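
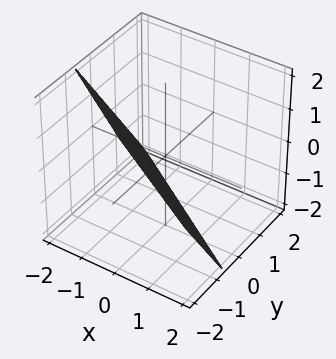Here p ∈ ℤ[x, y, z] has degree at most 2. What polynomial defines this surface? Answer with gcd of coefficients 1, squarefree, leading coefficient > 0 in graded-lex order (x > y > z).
First, the degree is 1 — every cross-section is a straight line — this is a plane.
Next, against the integer gridlines: it meets the x-axis at x = -1 (among the integer gridlines); it crosses the z-axis at the gridline z = -1.
Finally, fitting integer coefficients to these (and the overall shape) gives p.

2*x + 3*y + 2*z + 2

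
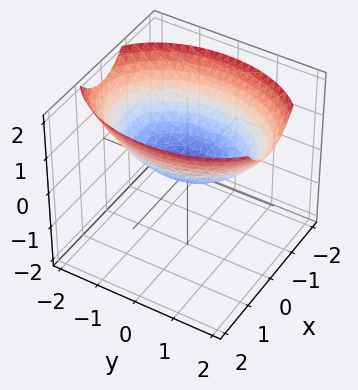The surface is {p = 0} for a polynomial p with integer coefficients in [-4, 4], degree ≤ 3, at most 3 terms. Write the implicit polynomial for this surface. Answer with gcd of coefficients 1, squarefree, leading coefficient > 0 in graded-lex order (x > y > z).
2*x^2 + y^2 - 3*z

First, degree: a single bowl opening along one axis; a quadric, so deg p = 2.
Then, symmetries: it's symmetric under y → −y, forcing even powers of y; the x ↦ −x reflection is a symmetry, so x appears only in even powers.
Next, from the axis intercepts and sections: one x-axis crossing is at x = 0; it meets the z-axis at z = 0 (among the integer gridlines); it crosses the y-axis at the gridline y = 0.
Finally, assembling these constraints gives the stated polynomial.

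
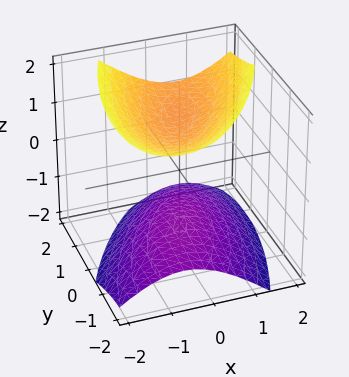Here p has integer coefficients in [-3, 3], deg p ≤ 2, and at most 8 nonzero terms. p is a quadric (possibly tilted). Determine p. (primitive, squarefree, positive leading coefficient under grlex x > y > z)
(a) There are 2 components. They look like related sheets of one shape, so recover p as a whole.
(b) deg p = 2. The shape is more complex than any degree-1 surface.
(c) From the axis intercepts and sections: among the integer gridlines, it crosses the z-axis at z ∈ {-1, 1}; no x-intercept at any integer in the box; the surface avoids every integer y-axis point in the box.
(d) Fitting integer coefficients to these (and the overall shape) gives p.

3*x^2 - 2*x*y + y^2 - y*z - 3*z^2 + 3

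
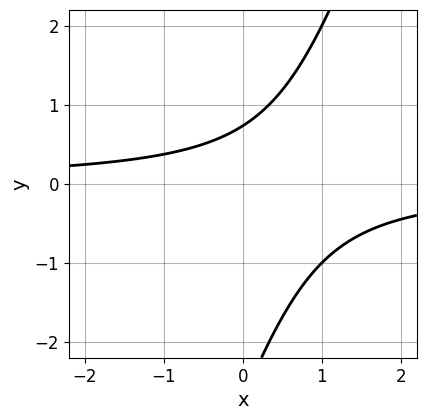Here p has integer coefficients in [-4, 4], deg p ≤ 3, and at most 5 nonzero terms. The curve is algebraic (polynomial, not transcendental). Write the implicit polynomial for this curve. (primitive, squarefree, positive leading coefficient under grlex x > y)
(a) Degree: no degree-1 curve has this shape, so deg p = 2.
(b) Against the integer gridlines: no x-intercept at any integer in the box.
(c) Putting this together gives p.

3*x*y - y^2 - 2*y + 2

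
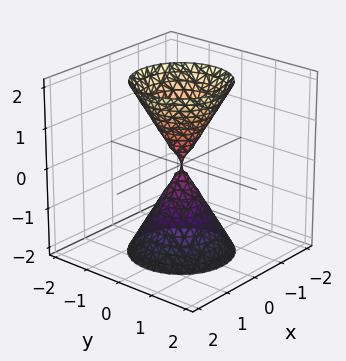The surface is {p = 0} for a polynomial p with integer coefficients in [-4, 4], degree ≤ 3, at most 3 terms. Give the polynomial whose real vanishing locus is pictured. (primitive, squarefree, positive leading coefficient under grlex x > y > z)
1. The picture has 2 separate pieces. They look like related sheets of one shape, so recover p as a whole.
2. Degree: two nappes meeting at a single point; a quadric, so deg p = 2.
3. Symmetries: rotational symmetry about the z-axis ⇒ p depends on x, y only through x² + y²; it's symmetric under z → −z, forcing even powers of z.
4. Observable constraints: a circular section at z = 1 has radius between 0 and 1; it crosses the y-axis at the gridline y = 0; it crosses the x-axis at the gridline x = 0.
5. Assembling these constraints gives the stated polynomial.

3*x^2 + 3*y^2 - z^2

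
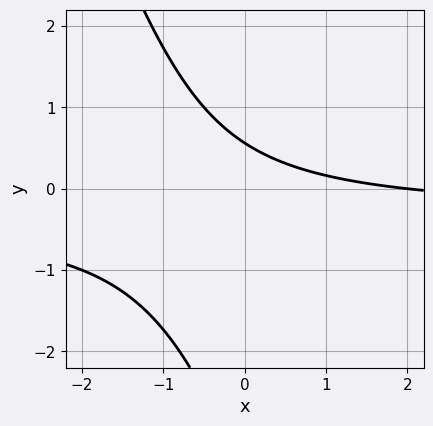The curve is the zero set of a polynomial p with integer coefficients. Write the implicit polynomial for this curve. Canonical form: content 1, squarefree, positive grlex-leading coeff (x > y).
3*x*y + y^2 + x + 3*y - 2

First, the degree is 2 — the shape is more complex than any degree-1 curve.
Then, checking where it meets the axes: one x-axis crossing is at x = 2.
Finally, the integer polynomial consistent with all of this is the stated p.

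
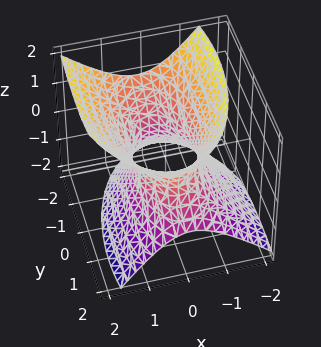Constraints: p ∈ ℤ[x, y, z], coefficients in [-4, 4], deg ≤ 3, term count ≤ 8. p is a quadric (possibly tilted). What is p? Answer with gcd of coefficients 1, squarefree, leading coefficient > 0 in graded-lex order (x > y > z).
1. Degree: a generic line meets the surface in up to 2 points, so deg p = 2.
2. Checking where it meets the axes: no z-intercept at any integer in the box.
3. Solving for integer coefficients yields p as stated.

3*x^2 - x*z + y^2 + y*z - 2*z^2 - 2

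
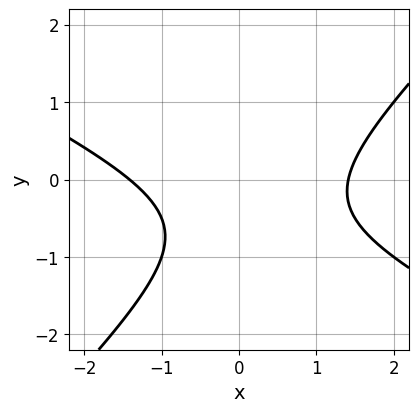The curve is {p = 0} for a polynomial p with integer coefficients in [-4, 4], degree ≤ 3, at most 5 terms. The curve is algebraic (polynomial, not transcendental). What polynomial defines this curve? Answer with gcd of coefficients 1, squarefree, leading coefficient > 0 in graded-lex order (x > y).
x^2 + x*y - 2*y^2 - 2*y - 2

1. deg p = 2. No degree-1 curve has this shape.
2. Observable constraints: no y-intercept at any integer in the box.
3. Solving for integer coefficients yields p as stated.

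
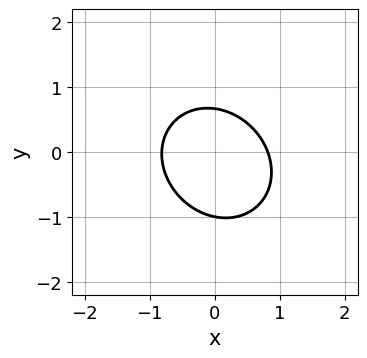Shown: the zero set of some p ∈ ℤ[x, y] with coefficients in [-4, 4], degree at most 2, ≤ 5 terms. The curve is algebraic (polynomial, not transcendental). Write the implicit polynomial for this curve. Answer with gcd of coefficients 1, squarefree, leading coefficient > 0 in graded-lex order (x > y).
3*x^2 + x*y + 3*y^2 + y - 2

1. deg p = 2. No degree-1 curve has this shape.
2. Reading off the gridlines: one y-axis crossing is at y = -1.
3. Assembling these constraints gives the stated polynomial.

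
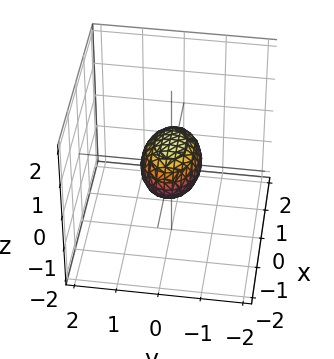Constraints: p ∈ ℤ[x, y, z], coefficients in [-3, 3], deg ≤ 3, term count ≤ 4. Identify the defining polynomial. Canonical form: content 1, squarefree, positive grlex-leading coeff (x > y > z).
x^2 + 2*y^2 + 2*z^2 - 1

1. deg p = 2. A closed, bounded, convex surface; a quadric.
2. Symmetries: mirror symmetry y ↦ −y ⇒ only even powers of y; mirror symmetry x ↦ −x ⇒ only even powers of x; it's symmetric under z → −z, forcing even powers of z.
3. Checking where it meets the axes: among the integer gridlines, it crosses the x-axis at x ∈ {-1, 1}.
4. Solving for integer coefficients yields p as stated.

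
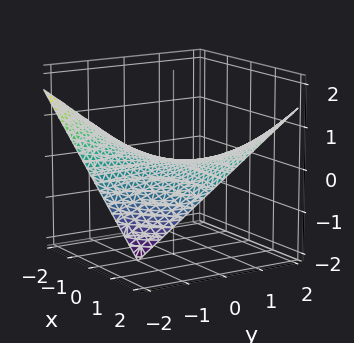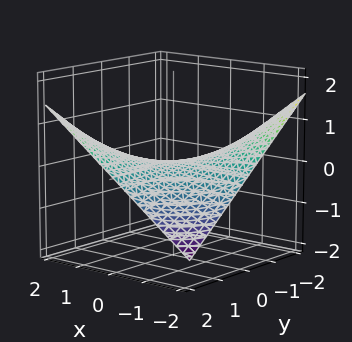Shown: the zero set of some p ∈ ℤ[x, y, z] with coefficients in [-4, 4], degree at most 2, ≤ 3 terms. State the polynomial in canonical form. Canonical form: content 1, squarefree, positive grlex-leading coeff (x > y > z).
x*y - 3*z

(a) The degree is 2 — a saddle surface; a quadric.
(b) Checking where it meets the axes: the visible y-axis segment lies entirely on the surface; the visible x-axis segment lies entirely on the surface.
(c) Together with the visible shape, these determine p as stated.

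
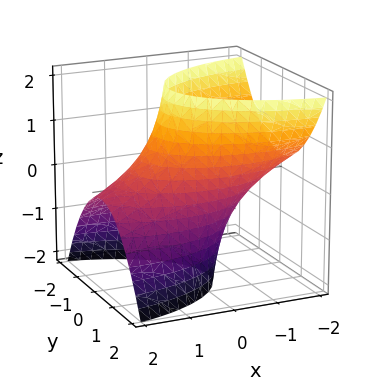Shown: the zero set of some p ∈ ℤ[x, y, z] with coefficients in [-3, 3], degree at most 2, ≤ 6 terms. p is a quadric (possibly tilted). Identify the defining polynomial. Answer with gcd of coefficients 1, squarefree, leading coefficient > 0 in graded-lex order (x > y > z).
x^2 + 3*x*z + 3*y^2 - 3

First, deg p = 2. A generic line meets the surface in up to 2 points.
Then, from the visible intercepts: among the integer gridlines, it crosses the y-axis at y ∈ {-1, 1}; it misses every integer gridline on the z-axis.
Finally, putting this together gives p.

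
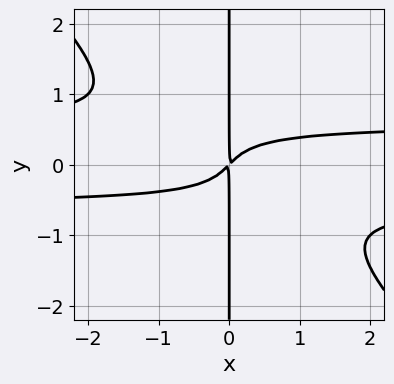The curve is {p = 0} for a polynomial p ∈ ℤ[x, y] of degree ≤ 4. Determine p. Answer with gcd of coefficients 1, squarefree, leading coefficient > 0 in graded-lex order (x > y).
First, deg p = 4. A generic line meets the curve in up to 4 points.
Then, observable constraints: the visible y-axis segment lies entirely on the curve.
Finally, together with the visible shape, these determine p as stated.

3*x^2*y^2 + 3*x*y^3 - x^2 + x*y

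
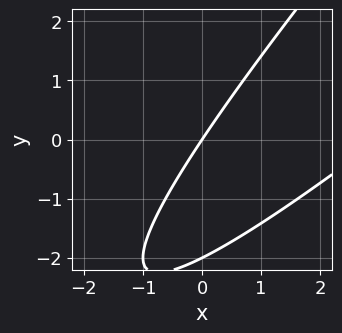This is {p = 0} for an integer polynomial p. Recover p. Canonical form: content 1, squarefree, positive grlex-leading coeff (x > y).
(a) deg p = 2.
(b) From the axis intercepts and sections: the y-axis gridline crossings are at y ∈ {-2, 0}; it meets the x-axis at x = 0 (among the integer gridlines).
(c) Putting this together gives p.

x^2 - 2*x*y + y^2 - 3*x + 2*y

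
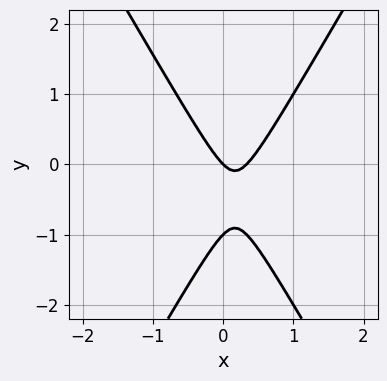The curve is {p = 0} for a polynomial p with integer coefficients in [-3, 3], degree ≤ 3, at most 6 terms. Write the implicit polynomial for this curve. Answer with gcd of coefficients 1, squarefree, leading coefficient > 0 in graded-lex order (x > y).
3*x^2 - y^2 - x - y

Degree: no degree-1 curve has this shape, so deg p = 2.
From the visible intercepts: one x-axis crossing is at x = 0; the y-axis gridline crossings are at y ∈ {-1, 0}.
Together with the visible shape, these determine p as stated.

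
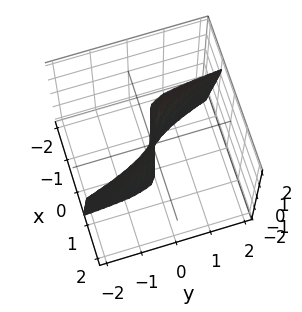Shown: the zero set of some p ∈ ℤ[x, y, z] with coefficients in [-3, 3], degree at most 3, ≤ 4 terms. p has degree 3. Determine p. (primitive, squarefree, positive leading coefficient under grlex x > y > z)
Degree: a generic line meets the surface in up to 3 points, so deg p = 3.
Checking where it meets the axes: the visible z-axis segment lies entirely on the surface; it crosses the x-axis at the gridline x = 0; one y-axis crossing is at y = 0.
Fitting integer coefficients to these (and the overall shape) gives p.

3*x^3 + x*y*z + 2*y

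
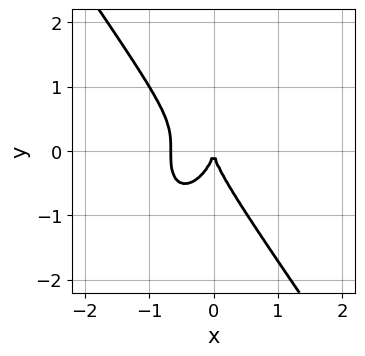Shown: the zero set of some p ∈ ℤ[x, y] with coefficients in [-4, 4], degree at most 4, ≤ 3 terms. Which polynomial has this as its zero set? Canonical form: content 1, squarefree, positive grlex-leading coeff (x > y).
3*x^3 + y^3 + 2*x^2

deg p = 3. The shape is more complex than any degree-2 curve.
Against the integer gridlines: it crosses the y-axis at the gridline y = 0; it crosses the x-axis at the gridline x = 0.
These observations pin down the coefficients.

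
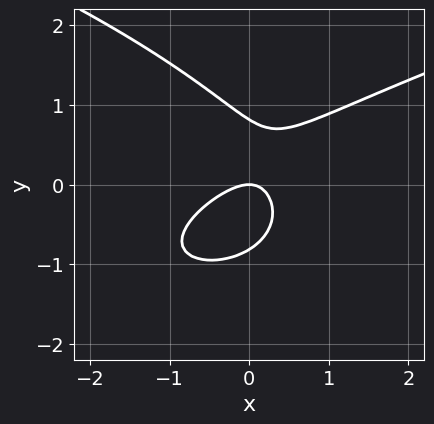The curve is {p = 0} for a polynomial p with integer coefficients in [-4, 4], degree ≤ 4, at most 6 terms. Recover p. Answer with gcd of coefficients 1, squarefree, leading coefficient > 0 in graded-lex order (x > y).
First, the degree is 3 — a generic line meets the curve in up to 3 points.
Next, from the visible intercepts: it crosses the y-axis at the gridline y = 0; one x-axis crossing is at x = 0.
Finally, putting this together gives p.

3*y^3 - 3*x^2 + 3*x*y - 2*y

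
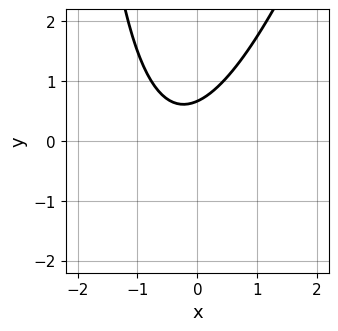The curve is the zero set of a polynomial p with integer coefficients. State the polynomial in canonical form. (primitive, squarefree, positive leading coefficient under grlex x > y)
First, degree: a generic line meets the curve in up to 2 points, so deg p = 2.
Then, against the integer gridlines: it misses every integer gridline on the x-axis.
Finally, assembling these constraints gives the stated polynomial.

3*x^2 - x*y + 2*x - 3*y + 2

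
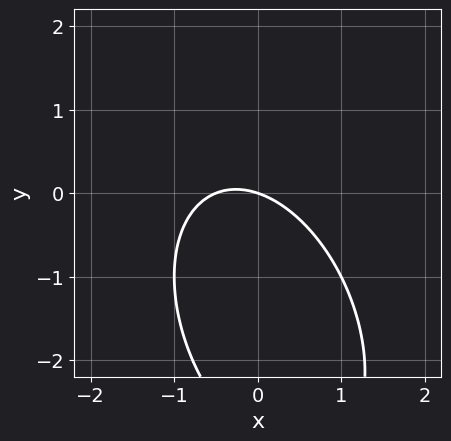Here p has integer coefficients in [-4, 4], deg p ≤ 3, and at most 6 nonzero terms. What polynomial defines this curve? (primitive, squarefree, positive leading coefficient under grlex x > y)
2*x^2 + x*y + y^2 + x + 3*y

(a) The degree is 2 — the shape is more complex than any degree-1 curve.
(b) From the visible intercepts: it crosses the y-axis at the gridline y = 0; it crosses the x-axis at the gridline x = 0.
(c) Assembling these constraints gives the stated polynomial.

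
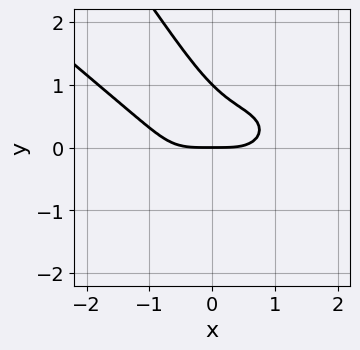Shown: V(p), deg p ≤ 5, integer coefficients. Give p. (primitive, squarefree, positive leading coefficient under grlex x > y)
x^4 + 3*x*y^3 + 2*y^4 + 3*x*y^2 - 2*y

deg p = 4.
Observable constraints: the y-axis gridline crossings are at y ∈ {0, 1}; it crosses the x-axis at the gridline x = 0.
Fitting integer coefficients to these (and the overall shape) gives p.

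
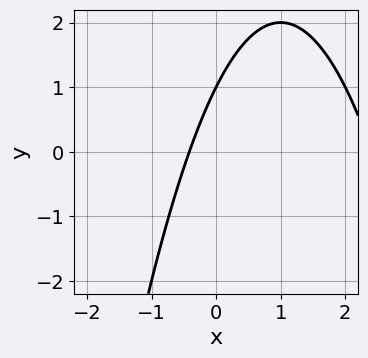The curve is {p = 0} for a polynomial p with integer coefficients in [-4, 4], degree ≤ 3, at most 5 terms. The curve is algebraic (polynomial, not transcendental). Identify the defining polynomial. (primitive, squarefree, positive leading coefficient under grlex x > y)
(a) The degree is 2 — no degree-1 curve has this shape.
(b) Checking where it meets the axes: one y-axis crossing is at y = 1.
(c) These observations pin down the coefficients.

x^2 - 2*x + y - 1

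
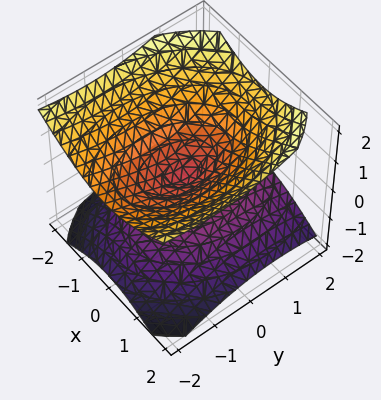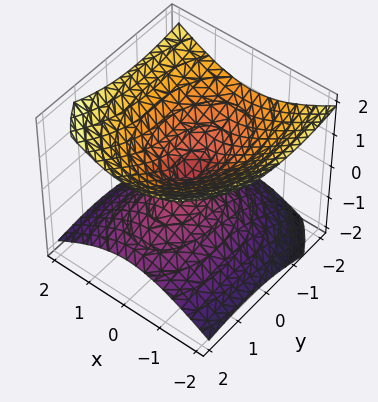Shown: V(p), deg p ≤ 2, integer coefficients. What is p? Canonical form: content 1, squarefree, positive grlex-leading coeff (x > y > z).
2*x^2 + y^2 + y*z - 3*z^2

(a) The picture has 2 separate pieces. They look like related sheets of one shape, so recover p as a whole.
(b) The degree is 2 — no degree-1 surface has this shape.
(c) Reading off the gridlines: one z-axis crossing is at z = 0; it meets the x-axis at x = 0 (among the integer gridlines); one y-axis crossing is at y = 0.
(d) Together with the visible shape, these determine p as stated.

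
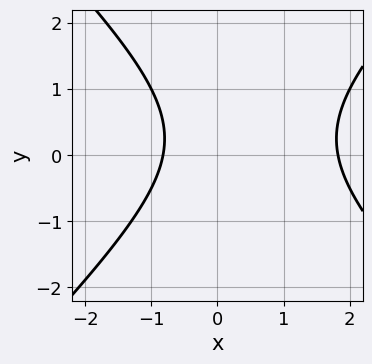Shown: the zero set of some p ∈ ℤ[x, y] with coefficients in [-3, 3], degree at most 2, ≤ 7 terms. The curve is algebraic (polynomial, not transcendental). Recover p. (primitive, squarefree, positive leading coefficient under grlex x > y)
1. The degree is 2 — the shape is more complex than any degree-1 curve.
2. From the visible intercepts: the curve avoids every integer y-axis point in the box.
3. Matching integer coefficients to the picture gives p.

2*x^2 - 2*y^2 - 2*x + y - 3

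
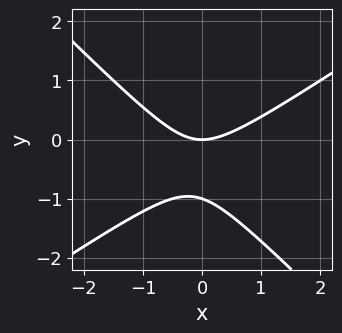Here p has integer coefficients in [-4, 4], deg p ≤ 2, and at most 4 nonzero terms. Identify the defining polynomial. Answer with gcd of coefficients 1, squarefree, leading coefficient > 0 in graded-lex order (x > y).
1. The degree is 2 — a generic line meets the curve in up to 2 points.
2. From the axis intercepts and sections: one x-axis crossing is at x = 0; among the integer gridlines, it crosses the y-axis at y ∈ {-1, 0}.
3. Matching integer coefficients to the picture gives p.

2*x^2 - x*y - 3*y^2 - 3*y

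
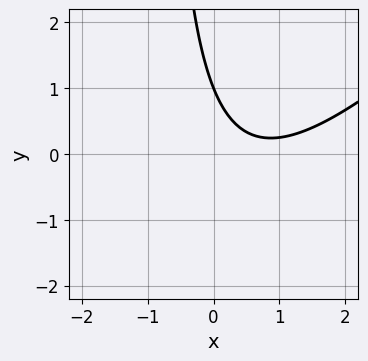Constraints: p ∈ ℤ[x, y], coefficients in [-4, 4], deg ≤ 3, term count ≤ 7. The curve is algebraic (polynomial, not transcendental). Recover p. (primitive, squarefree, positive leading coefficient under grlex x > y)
2*x^2 - 2*x*y - 3*x - 2*y + 2

1. deg p = 2. A generic line meets the curve in up to 2 points.
2. Against the integer gridlines: the curve avoids every integer x-axis point in the box; it crosses the y-axis at the gridline y = 1.
3. Solving for integer coefficients yields p as stated.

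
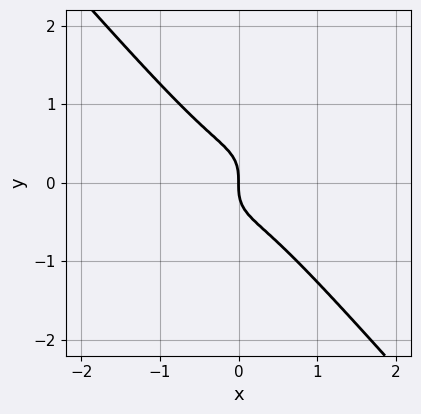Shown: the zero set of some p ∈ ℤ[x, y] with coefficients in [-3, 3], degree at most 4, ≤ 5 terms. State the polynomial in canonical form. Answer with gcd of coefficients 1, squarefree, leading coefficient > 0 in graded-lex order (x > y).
1. The degree is 3 — no degree-2 curve has this shape.
2. Against the integer gridlines: one x-axis crossing is at x = 0; it crosses the y-axis at the gridline y = 0.
3. Putting this together gives p.

3*x^3 + 2*y^3 + x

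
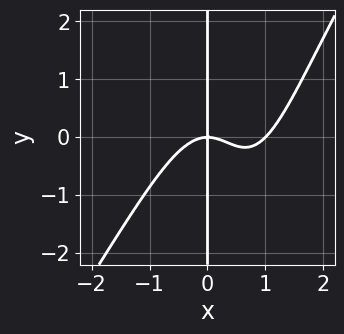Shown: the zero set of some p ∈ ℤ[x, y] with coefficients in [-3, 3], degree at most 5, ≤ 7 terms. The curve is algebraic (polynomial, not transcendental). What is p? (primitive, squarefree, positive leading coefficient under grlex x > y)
(a) The degree is 4 — the shape is more complex than any degree-3 curve.
(b) From the axis intercepts and sections: the visible y-axis segment lies entirely on the curve; among the integer gridlines, it crosses the x-axis at x ∈ {0, 1}.
(c) Fitting integer coefficients to these (and the overall shape) gives p.

3*x^4 - 2*x^3*y - 3*x^3 + 2*x^2*y - 3*x*y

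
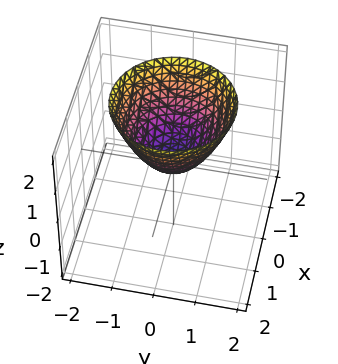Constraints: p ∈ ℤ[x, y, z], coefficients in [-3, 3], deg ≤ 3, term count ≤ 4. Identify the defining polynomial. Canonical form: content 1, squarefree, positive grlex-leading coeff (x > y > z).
deg p = 2.
Symmetries: the z-axis is an axis of rotation, so x and y enter only as x² + y².
Reading off the gridlines: it meets the y-axis at y = 0 (among the integer gridlines); it crosses the z-axis at the gridline z = 0.
Fitting integer coefficients to these (and the overall shape) gives p.

x^2 + y^2 - z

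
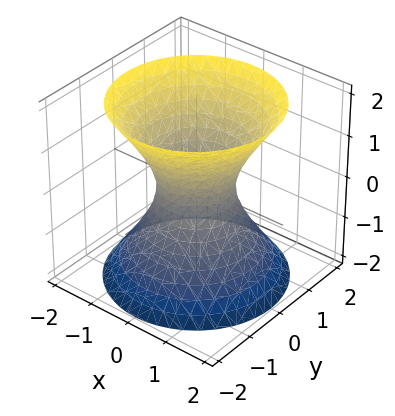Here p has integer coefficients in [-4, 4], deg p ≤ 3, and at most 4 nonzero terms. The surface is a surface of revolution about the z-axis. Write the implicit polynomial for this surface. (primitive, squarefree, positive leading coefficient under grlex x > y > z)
(a) The degree is 2 — the shape is more complex than any degree-1 surface.
(b) Symmetry: every cross-section ⟂ z is a circle, so x, y appear only via x² + y².
(c) From the axis intercepts and sections: it misses every integer gridline on the z-axis; a circular section at z = 1 has radius between 1 and 2.
(d) These observations pin down the coefficients.

3*x^2 + 3*y^2 - 2*z^2 - 2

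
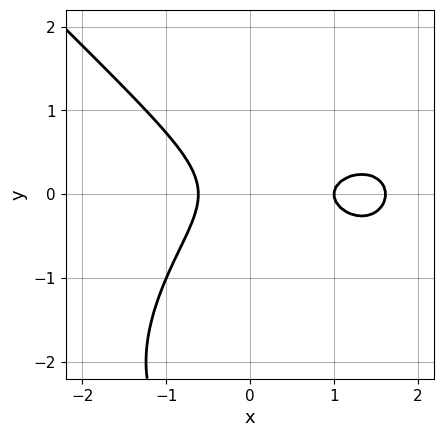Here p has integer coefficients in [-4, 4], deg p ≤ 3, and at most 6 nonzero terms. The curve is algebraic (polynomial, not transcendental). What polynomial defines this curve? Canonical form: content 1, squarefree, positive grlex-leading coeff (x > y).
x^3 + y^3 - 2*x^2 + 3*y^2 + 1

The degree is 3 — the shape is more complex than any degree-2 curve.
Against the integer gridlines: the curve avoids every integer y-axis point in the box; it meets the x-axis at x = 1 (among the integer gridlines).
The integer polynomial consistent with all of this is the stated p.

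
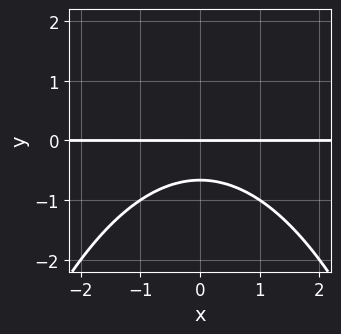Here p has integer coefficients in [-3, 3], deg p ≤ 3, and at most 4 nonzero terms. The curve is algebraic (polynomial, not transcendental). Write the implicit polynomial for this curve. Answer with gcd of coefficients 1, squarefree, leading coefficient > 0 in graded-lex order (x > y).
x^2*y + 3*y^2 + 2*y

(a) deg p = 3. The shape is more complex than any degree-2 curve.
(b) Symmetries: the x ↦ −x reflection is a symmetry, so x appears only in even powers.
(c) From the axis intercepts and sections: one y-axis crossing is at y = 0; every point of the x-axis in the box is on the curve.
(d) The integer polynomial consistent with all of this is the stated p.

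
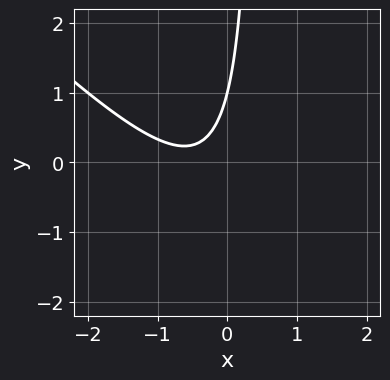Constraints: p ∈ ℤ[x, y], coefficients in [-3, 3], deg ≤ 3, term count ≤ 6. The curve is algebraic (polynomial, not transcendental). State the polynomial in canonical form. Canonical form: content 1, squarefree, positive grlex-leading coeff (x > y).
2*x^2 + 2*x*y + 2*x - y + 1

First, deg p = 2. The shape is more complex than any degree-1 curve.
Next, against the integer gridlines: the curve avoids every integer x-axis point in the box; it meets the y-axis at y = 1 (among the integer gridlines).
Finally, matching integer coefficients to the picture gives p.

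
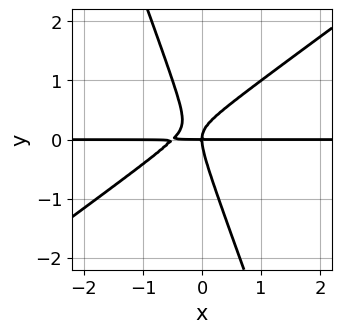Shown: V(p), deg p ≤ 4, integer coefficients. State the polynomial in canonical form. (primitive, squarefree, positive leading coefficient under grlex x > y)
2*x^2*y - 2*x*y^2 - y^3 + x*y

deg p = 3. No degree-2 curve has this shape.
Reading off the gridlines: the visible x-axis segment lies entirely on the curve; it crosses the y-axis at the gridline y = 0.
Together with the visible shape, these determine p as stated.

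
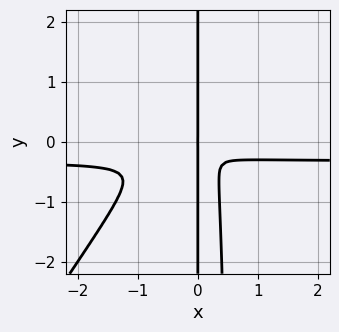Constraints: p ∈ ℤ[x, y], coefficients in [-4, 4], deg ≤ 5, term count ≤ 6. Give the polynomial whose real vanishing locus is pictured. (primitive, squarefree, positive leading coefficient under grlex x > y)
3*x^3*y - 2*x^2*y^2 + x^3 + x*y^2

Degree: the shape is more complex than any degree-3 curve, so deg p = 4.
Against the integer gridlines: it meets the x-axis at x = 0 (among the integer gridlines); the visible y-axis segment lies entirely on the curve.
These observations pin down the coefficients.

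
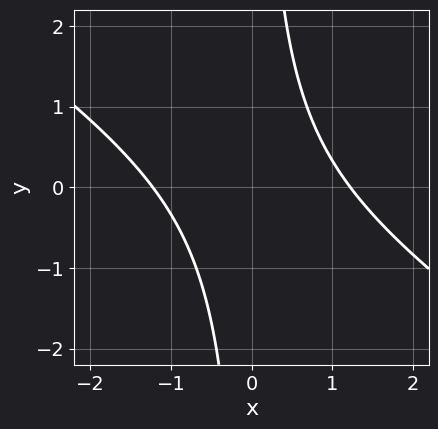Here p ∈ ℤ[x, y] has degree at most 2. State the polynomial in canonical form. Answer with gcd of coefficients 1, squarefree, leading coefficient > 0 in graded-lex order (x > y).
Degree: a generic line meets the curve in up to 2 points, so deg p = 2.
Checking where it meets the axes: no y-intercept at any integer in the box.
Matching integer coefficients to the picture gives p.

2*x^2 + 3*x*y - 3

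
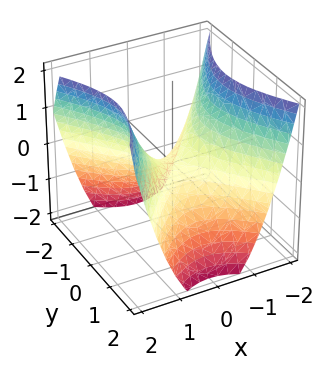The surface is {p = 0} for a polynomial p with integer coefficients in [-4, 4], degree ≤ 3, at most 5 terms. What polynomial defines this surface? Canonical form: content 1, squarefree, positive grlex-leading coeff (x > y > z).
(a) The degree is 2 — a hyperbolic paraboloid; a quadric.
(b) Symmetries: mirror symmetry y ↦ −y ⇒ only even powers of y; mirror symmetry x ↦ −x ⇒ only even powers of x.
(c) Observable constraints: one z-axis crossing is at z = 0; one y-axis crossing is at y = 0; one x-axis crossing is at x = 0.
(d) Putting this together gives p.

3*x^2 - 2*y^2 - 3*z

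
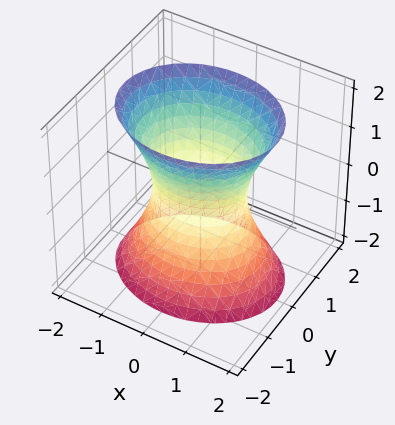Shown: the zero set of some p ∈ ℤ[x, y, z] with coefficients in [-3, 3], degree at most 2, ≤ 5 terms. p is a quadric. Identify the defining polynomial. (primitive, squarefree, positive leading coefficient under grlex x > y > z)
(a) deg p = 2.
(b) Symmetries: it's symmetric under z → −z, forcing even powers of z; the x ↦ −x reflection is a symmetry, so x appears only in even powers; the y ↦ −y reflection is a symmetry, so y appears only in even powers.
(c) From the axis intercepts and sections: the x-axis gridline crossings are at x ∈ {-1, 1}; it misses every integer gridline on the z-axis.
(d) Together with the visible shape, these determine p as stated.

2*x^2 + 3*y^2 - z^2 - 2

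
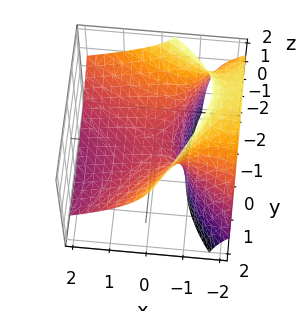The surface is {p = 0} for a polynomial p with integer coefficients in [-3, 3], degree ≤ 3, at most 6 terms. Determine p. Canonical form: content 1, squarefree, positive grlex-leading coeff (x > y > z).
x^2 + x*y + 3*x*z - y^2 + 3*z

deg p = 2. A generic line meets the surface in up to 2 points.
From the axis intercepts and sections: it meets the x-axis at x = 0 (among the integer gridlines); it crosses the z-axis at the gridline z = 0; one y-axis crossing is at y = 0.
These observations pin down the coefficients.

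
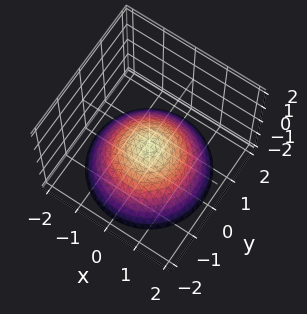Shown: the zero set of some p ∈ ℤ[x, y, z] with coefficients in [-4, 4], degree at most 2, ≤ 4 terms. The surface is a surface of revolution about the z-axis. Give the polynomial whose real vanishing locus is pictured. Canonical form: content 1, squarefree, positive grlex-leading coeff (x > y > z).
x^2 + y^2 + 2*z + 1

First, degree: the shape is more complex than any degree-1 surface, so deg p = 2.
Then, symmetries: rotational symmetry about the z-axis ⇒ p depends on x, y only through x² + y².
Then, from the axis intercepts and sections: the surface avoids every integer y-axis point in the box; no x-intercept at any integer in the box.
Finally, putting this together gives p.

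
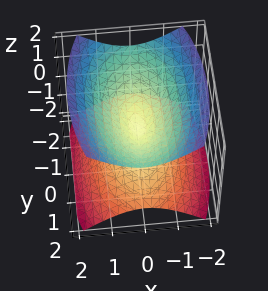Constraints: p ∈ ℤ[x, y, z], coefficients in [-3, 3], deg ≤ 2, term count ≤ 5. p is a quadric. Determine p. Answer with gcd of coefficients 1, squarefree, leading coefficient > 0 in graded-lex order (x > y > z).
First, I count 2 distinct pieces. They look like related sheets of one shape, so recover p as a whole.
Then, the degree is 2 — two nappes meeting at a single point; a quadric.
Next, symmetries: it's symmetric under x → −x, forcing even powers of x; mirror symmetry z ↦ −z ⇒ only even powers of z; the y ↦ −y reflection is a symmetry, so y appears only in even powers.
Next, checking where it meets the axes: it meets the z-axis at z = 0 (among the integer gridlines); one x-axis crossing is at x = 0; it crosses the y-axis at the gridline y = 0.
Finally, assembling these constraints gives the stated polynomial.

3*x^2 + y^2 - 3*z^2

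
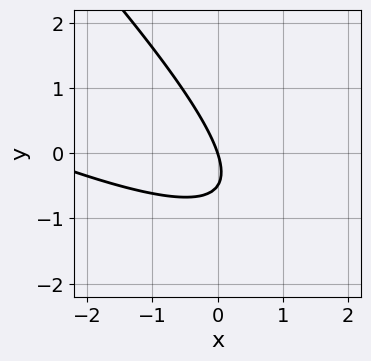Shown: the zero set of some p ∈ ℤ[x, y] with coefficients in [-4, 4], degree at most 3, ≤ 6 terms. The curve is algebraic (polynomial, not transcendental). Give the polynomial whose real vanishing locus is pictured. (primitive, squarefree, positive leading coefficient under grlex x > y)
First, deg p = 2. No degree-1 curve has this shape.
Next, against the integer gridlines: one x-axis crossing is at x = 0; it crosses the y-axis at the gridline y = 0.
Finally, putting this together gives p.

x^2 + 3*x*y + 2*y^2 + 3*x + y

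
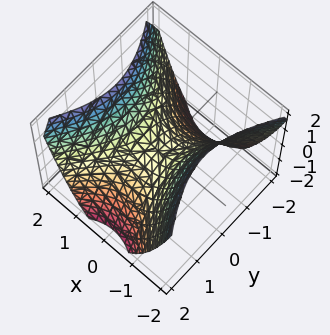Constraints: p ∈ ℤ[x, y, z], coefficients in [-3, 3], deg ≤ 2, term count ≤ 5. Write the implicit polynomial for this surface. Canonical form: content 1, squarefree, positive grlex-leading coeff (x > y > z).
3*x^2 - 2*y^2 - 3*z

First, the degree is 2 — a hyperbolic paraboloid; a quadric.
Next, symmetries: mirror symmetry x ↦ −x ⇒ only even powers of x; it's symmetric under y → −y, forcing even powers of y.
Next, from the axis intercepts and sections: it crosses the y-axis at the gridline y = 0; one x-axis crossing is at x = 0; it meets the z-axis at z = 0 (among the integer gridlines).
Finally, assembling these constraints gives the stated polynomial.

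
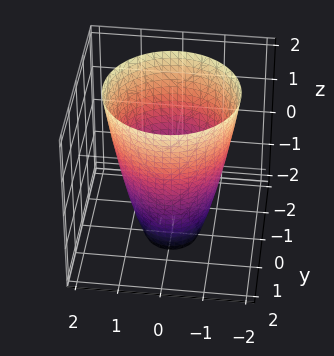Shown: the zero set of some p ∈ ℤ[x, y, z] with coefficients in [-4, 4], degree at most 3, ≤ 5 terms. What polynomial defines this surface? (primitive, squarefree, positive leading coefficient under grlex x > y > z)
(a) deg p = 2. A generic line meets the surface in up to 2 points.
(b) Symmetries: the surface is invariant under rotation about z: p = q(x² + y², z).
(c) From the visible intercepts: a circular section at z = 1 has radius between 1 and 2; the surface avoids every integer z-axis point in the box.
(d) Together with the visible shape, these determine p as stated.

2*x^2 + 2*y^2 - z - 3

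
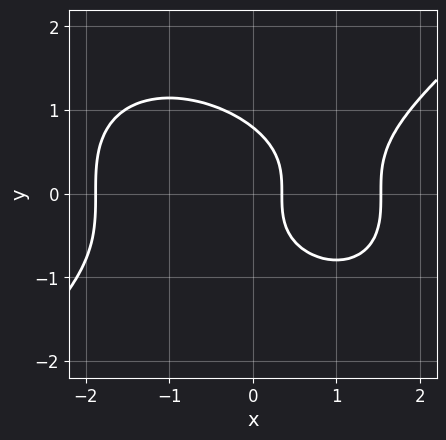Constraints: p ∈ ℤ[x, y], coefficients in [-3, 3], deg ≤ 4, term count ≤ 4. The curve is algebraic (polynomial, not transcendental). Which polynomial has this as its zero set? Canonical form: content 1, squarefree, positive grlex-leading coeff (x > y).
x^3 - 2*y^3 - 3*x + 1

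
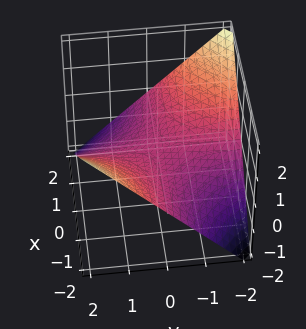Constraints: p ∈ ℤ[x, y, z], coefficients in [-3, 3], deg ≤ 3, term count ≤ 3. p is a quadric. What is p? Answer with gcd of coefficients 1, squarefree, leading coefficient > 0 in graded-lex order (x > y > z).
First, deg p = 2.
Then, from the axis intercepts and sections: the visible x-axis segment lies entirely on the surface; one z-axis crossing is at z = 0; the visible y-axis segment lies entirely on the surface.
Finally, these observations pin down the coefficients.

x*y + 2*z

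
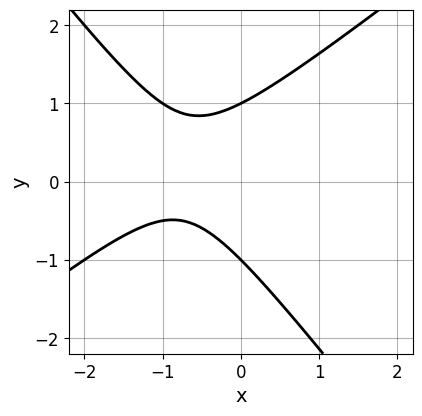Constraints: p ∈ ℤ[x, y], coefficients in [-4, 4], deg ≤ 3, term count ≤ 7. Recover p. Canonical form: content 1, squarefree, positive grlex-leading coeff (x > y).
2*x^2 - x*y - 2*y^2 + 3*x + 2

(a) The degree is 2 — a generic line meets the curve in up to 2 points.
(b) From the visible intercepts: no x-intercept at any integer in the box; the y-axis gridline crossings are at y ∈ {-1, 1}.
(c) The integer polynomial consistent with all of this is the stated p.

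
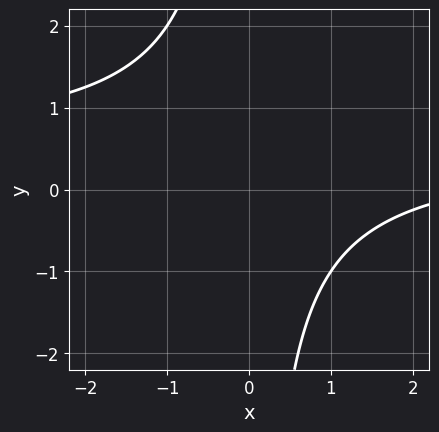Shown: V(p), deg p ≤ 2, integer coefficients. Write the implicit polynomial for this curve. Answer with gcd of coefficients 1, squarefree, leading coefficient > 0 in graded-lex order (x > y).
2*x*y - x + 3

(a) Degree: no degree-1 curve has this shape, so deg p = 2.
(b) Checking where it meets the axes: no y-intercept at any integer in the box; it misses every integer gridline on the x-axis.
(c) The integer polynomial consistent with all of this is the stated p.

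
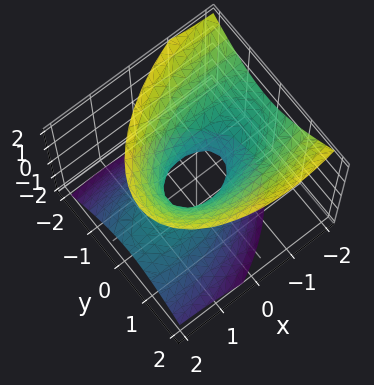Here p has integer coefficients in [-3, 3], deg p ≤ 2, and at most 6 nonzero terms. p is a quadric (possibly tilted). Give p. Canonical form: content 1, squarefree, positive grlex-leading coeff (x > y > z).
1. The degree is 2 — a generic line meets the surface in up to 2 points.
2. Reading off the gridlines: no z-intercept at any integer in the box; among the integer gridlines, it crosses the x-axis at x ∈ {-1, 1}.
3. These observations pin down the coefficients.

x^2 - x*y + 2*x*z + 3*y^2 - 2*z^2 - 1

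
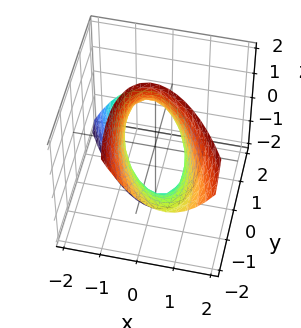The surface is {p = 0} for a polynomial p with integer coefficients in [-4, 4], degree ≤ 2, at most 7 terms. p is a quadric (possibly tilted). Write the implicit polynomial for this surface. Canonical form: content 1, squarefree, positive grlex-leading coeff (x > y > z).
3*x^2 + 2*x*y + y^2 + 2*y*z - 2

1. The degree is 2 — a generic line meets the surface in up to 2 points.
2. Reading off the gridlines: the surface avoids every integer z-axis point in the box.
3. Matching integer coefficients to the picture gives p.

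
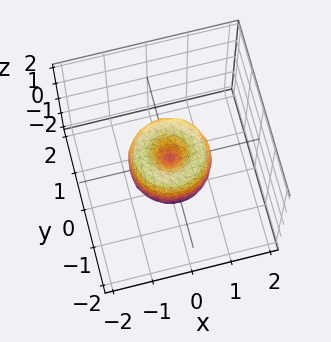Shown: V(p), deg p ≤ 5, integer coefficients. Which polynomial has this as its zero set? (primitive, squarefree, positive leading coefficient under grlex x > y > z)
1. deg p = 4.
2. Symmetries: the surface is invariant under rotation about z: p = q(x² + y², z).
3. From the visible intercepts: among the integer gridlines, it crosses the x-axis at x ∈ {-1, 0, 1}; it crosses the z-axis at the gridline z = 0; a circular section at z = 0 has radius exactly 1; among the integer gridlines, it crosses the y-axis at y ∈ {-1, 0, 1}.
4. Together with the visible shape, these determine p as stated.

2*x^4 + 4*x^2*y^2 + 2*y^4 - 2*x^2 - 2*y^2 + z^2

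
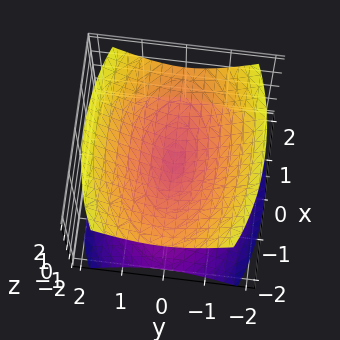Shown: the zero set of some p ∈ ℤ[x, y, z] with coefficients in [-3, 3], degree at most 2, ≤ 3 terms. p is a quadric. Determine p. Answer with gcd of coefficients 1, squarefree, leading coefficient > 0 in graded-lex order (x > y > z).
x^2 + 3*y^2 - 3*z^2

(a) I count 2 distinct pieces. They look like related sheets of one shape, so recover p as a whole.
(b) The degree is 2 — two nappes meeting at a single point; a quadric.
(c) Symmetries: mirror symmetry z ↦ −z ⇒ only even powers of z; the x ↦ −x reflection is a symmetry, so x appears only in even powers; it's symmetric under y → −y, forcing even powers of y.
(d) From the visible intercepts: it crosses the x-axis at the gridline x = 0; it crosses the z-axis at the gridline z = 0.
(e) The integer polynomial consistent with all of this is the stated p.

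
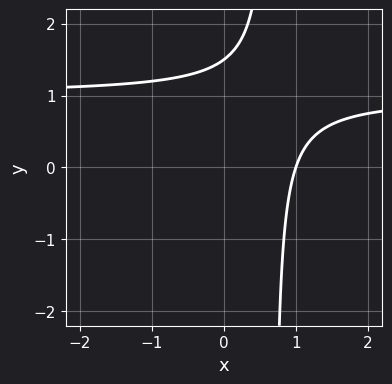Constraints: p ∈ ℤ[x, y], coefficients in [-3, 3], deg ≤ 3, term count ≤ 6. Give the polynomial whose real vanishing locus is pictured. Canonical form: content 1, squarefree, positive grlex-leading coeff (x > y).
3*x*y - 3*x - 2*y + 3

First, deg p = 2. The shape is more complex than any degree-1 curve.
Then, against the integer gridlines: it crosses the x-axis at the gridline x = 1.
Finally, putting this together gives p.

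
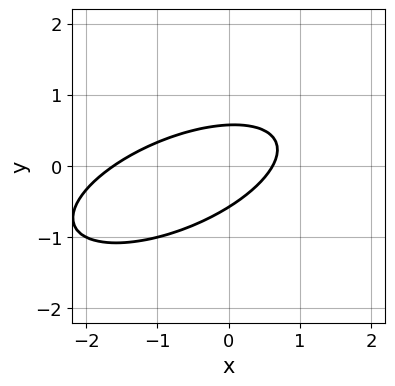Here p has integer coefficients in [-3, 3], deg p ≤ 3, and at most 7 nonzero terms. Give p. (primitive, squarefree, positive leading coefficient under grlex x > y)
x^2 - 2*x*y + 3*y^2 + x - 1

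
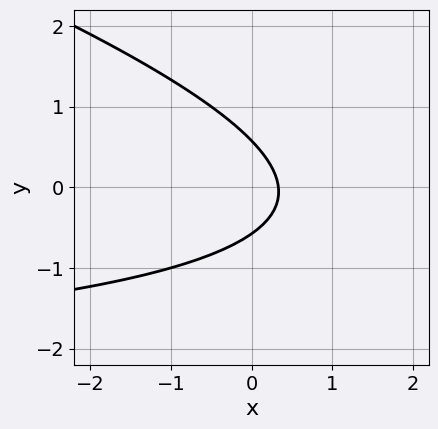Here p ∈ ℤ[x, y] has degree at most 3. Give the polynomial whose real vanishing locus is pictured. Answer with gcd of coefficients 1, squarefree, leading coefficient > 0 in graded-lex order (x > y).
x*y + 3*y^2 + 3*x - 1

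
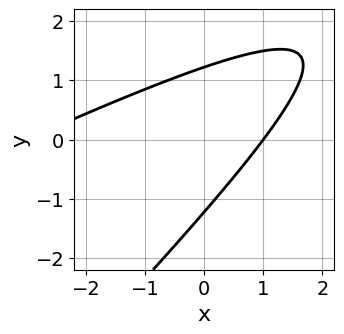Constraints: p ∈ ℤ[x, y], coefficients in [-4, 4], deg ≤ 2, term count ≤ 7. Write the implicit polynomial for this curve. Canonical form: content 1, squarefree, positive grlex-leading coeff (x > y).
deg p = 2. The shape is more complex than any degree-1 curve.
From the axis intercepts and sections: it crosses the x-axis at the gridline x = 1.
Fitting integer coefficients to these (and the overall shape) gives p.

x^2 - 3*x*y + 2*y^2 + 2*x - 3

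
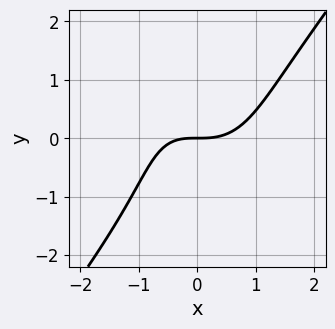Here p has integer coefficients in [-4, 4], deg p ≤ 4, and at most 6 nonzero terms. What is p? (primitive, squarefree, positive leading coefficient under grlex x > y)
deg p = 3.
Checking where it meets the axes: it crosses the y-axis at the gridline y = 0; it crosses the x-axis at the gridline x = 0.
The integer polynomial consistent with all of this is the stated p.

2*x^3 - y^3 - x*y - 3*y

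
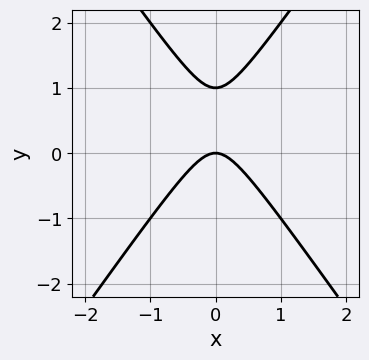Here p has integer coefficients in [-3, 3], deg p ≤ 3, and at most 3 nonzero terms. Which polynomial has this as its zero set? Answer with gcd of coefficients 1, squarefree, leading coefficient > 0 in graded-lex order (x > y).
1. deg p = 2. A generic line meets the curve in up to 2 points.
2. Symmetries: mirror symmetry x ↦ −x ⇒ only even powers of x.
3. Observable constraints: it meets the x-axis at x = 0 (among the integer gridlines); the y-axis gridline crossings are at y ∈ {0, 1}.
4. Putting this together gives p.

2*x^2 - y^2 + y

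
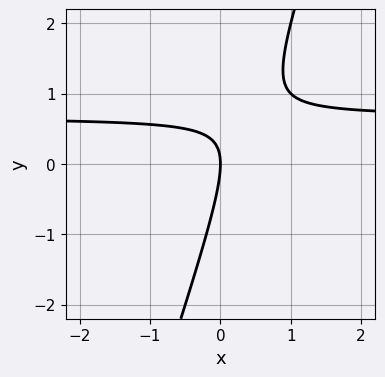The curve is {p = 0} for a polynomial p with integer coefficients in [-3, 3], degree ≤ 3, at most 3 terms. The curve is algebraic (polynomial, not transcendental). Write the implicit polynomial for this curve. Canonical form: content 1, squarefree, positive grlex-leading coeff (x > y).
(a) Degree: the shape is more complex than any degree-1 curve, so deg p = 2.
(b) From the visible intercepts: it crosses the x-axis at the gridline x = 0; one y-axis crossing is at y = 0.
(c) Matching integer coefficients to the picture gives p.

3*x*y - y^2 - 2*x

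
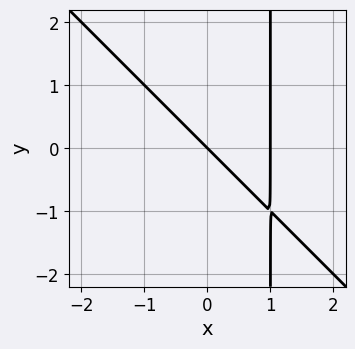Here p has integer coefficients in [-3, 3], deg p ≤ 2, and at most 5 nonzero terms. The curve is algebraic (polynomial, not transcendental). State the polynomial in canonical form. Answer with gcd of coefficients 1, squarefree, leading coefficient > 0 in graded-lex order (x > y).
x^2 + x*y - x - y

First, deg p = 2.
Then, from the axis intercepts and sections: the x-axis gridline crossings are at x ∈ {0, 1}; it crosses the y-axis at the gridline y = 0.
Finally, these observations pin down the coefficients.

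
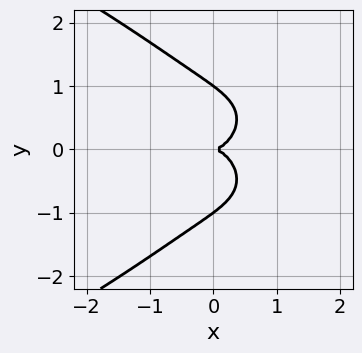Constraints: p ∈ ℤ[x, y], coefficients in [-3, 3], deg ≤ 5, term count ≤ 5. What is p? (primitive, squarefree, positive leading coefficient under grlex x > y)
2*y^4 + 2*x^3 + 3*x*y^2 - 2*y^2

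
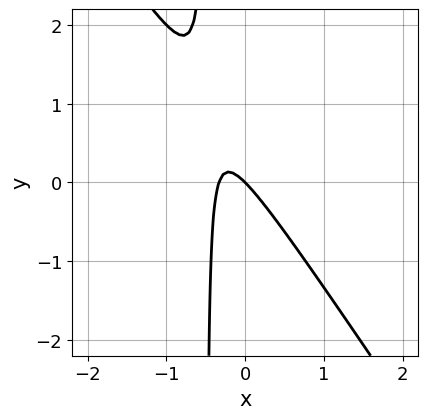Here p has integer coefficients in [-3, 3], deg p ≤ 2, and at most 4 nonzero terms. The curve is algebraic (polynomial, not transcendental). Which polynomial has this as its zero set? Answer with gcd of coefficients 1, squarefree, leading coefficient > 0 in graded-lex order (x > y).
3*x^2 + 2*x*y + x + y

deg p = 2.
Checking where it meets the axes: one x-axis crossing is at x = 0; it meets the y-axis at y = 0 (among the integer gridlines).
Together with the visible shape, these determine p as stated.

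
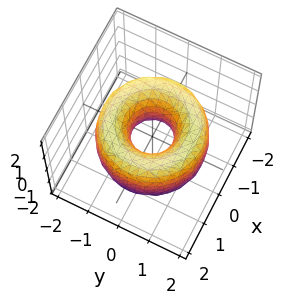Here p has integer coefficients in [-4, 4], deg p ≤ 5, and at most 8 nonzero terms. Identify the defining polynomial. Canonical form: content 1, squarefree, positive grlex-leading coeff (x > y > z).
x^4 + 2*x^2*y^2 + y^4 - 3*x^2 - 3*y^2 + z^2 + 1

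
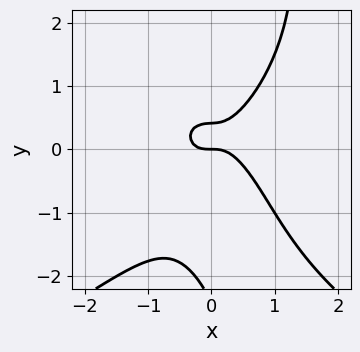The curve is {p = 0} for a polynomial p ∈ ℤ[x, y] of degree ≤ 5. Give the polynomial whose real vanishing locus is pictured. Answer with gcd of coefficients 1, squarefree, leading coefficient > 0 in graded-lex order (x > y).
(a) Degree: no degree-3 curve has this shape, so deg p = 4.
(b) Checking where it meets the axes: it crosses the x-axis at the gridline x = 0; it crosses the y-axis at the gridline y = 0.
(c) These observations pin down the coefficients.

x*y^3 + 3*x^3 - y^3 - 2*y^2 + y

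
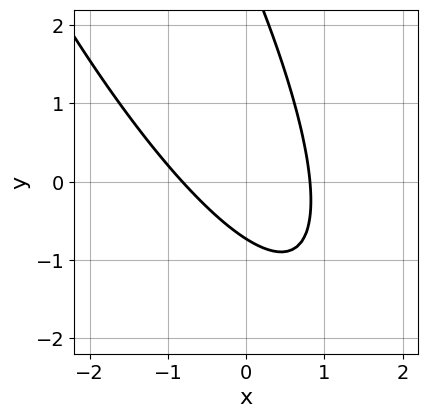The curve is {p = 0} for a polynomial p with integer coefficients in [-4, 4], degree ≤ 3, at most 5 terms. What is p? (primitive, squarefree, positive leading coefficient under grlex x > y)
1. deg p = 2.
2. Matching integer coefficients to the picture gives p.

3*x^2 + 3*x*y + y^2 - 2*y - 2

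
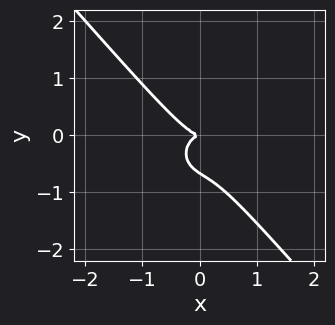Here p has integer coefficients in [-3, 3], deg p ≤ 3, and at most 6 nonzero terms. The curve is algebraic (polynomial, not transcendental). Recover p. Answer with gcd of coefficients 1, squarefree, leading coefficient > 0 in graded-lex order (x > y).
First, the degree is 3 — no degree-2 curve has this shape.
Then, checking where it meets the axes: it meets the x-axis at x = 0 (among the integer gridlines); it crosses the y-axis at the gridline y = 0.
Finally, assembling these constraints gives the stated polynomial.

3*x^3 + x^2*y + 2*x*y^2 + 3*y^3 + 2*y^2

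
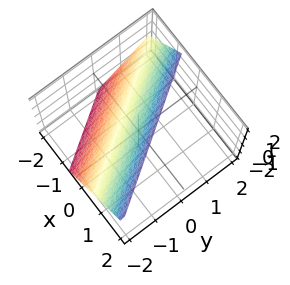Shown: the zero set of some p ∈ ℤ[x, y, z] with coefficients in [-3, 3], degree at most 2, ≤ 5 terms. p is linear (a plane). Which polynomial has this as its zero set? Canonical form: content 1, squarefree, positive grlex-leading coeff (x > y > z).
3*x + 2*y - 2*z + 2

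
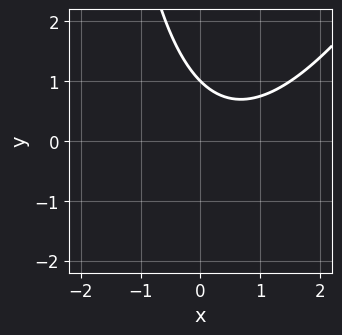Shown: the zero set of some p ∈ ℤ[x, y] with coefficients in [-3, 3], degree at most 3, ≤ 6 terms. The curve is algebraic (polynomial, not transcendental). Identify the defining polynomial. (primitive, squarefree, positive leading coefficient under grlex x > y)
1. deg p = 2.
2. From the visible intercepts: it misses every integer gridline on the x-axis; it crosses the y-axis at the gridline y = 1.
3. Together with the visible shape, these determine p as stated.

2*x^2 - x*y - 2*x - 3*y + 3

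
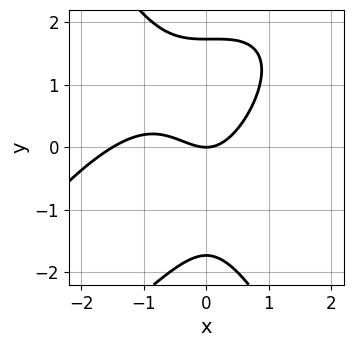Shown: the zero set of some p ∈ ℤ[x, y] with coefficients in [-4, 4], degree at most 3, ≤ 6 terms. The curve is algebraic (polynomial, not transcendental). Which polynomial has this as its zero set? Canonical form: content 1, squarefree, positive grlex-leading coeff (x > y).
2*x^3 - 2*x^2*y + y^3 + 3*x^2 - 3*y

First, the degree is 3 — no degree-2 curve has this shape.
Then, reading off the gridlines: it crosses the x-axis at the gridline x = 0; one y-axis crossing is at y = 0.
Finally, matching integer coefficients to the picture gives p.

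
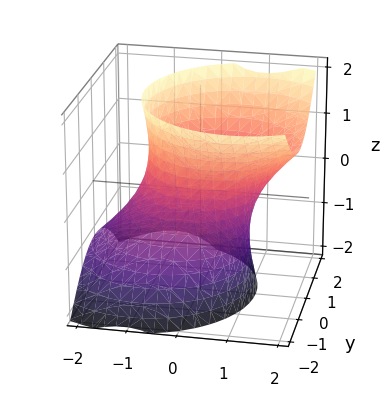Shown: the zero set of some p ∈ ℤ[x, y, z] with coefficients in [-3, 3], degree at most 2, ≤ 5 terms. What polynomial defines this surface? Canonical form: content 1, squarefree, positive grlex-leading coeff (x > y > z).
2*x^2 - 2*x*z + 2*y^2 - z^2 - 3

1. deg p = 2.
2. Observable constraints: the surface avoids every integer z-axis point in the box.
3. These observations pin down the coefficients.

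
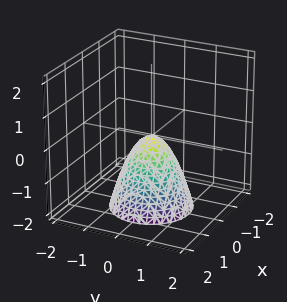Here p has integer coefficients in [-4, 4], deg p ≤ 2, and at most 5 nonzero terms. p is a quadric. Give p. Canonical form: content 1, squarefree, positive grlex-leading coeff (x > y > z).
3*x^2 + 3*y^2 + 2*z

1. deg p = 2.
2. Symmetries: rotational symmetry about the z-axis ⇒ p depends on x, y only through x² + y².
3. Against the integer gridlines: a circular section at z = -2 has radius between 1 and 2; it meets the x-axis at x = 0 (among the integer gridlines); it crosses the z-axis at the gridline z = 0; it crosses the y-axis at the gridline y = 0.
4. These observations pin down the coefficients.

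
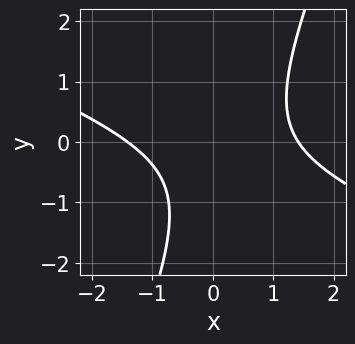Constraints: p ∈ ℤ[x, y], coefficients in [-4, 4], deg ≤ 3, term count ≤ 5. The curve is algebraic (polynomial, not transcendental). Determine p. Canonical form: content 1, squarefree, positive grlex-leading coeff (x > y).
x^2 + 2*x*y - y^2 - y - 2

(a) deg p = 2. The shape is more complex than any degree-1 curve.
(b) Reading off the gridlines: it misses every integer gridline on the y-axis.
(c) Fitting integer coefficients to these (and the overall shape) gives p.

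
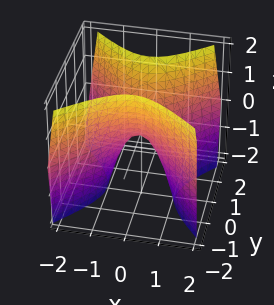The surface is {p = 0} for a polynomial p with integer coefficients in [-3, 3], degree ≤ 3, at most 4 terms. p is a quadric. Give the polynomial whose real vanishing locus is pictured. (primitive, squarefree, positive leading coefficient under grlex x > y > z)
2*x^2 - 2*y^2 + z

First, degree: a saddle surface; a quadric, so deg p = 2.
Next, symmetries: it's symmetric under x → −x, forcing even powers of x; the y ↦ −y reflection is a symmetry, so y appears only in even powers.
Next, from the visible intercepts: one x-axis crossing is at x = 0; it crosses the y-axis at the gridline y = 0.
Finally, matching integer coefficients to the picture gives p.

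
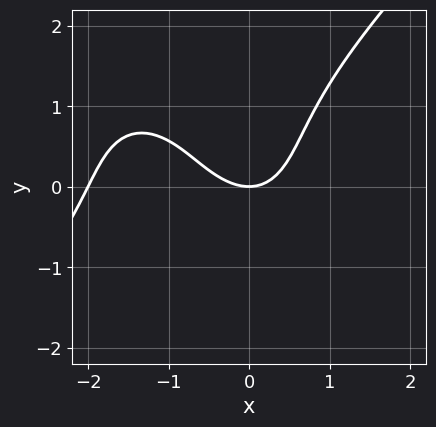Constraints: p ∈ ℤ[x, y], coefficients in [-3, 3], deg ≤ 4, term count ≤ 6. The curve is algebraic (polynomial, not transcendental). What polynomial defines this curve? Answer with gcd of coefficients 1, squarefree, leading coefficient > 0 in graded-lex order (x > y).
Degree: the shape is more complex than any degree-2 curve, so deg p = 3.
Observable constraints: it meets the y-axis at y = 0 (among the integer gridlines); the x-axis gridline crossings are at x ∈ {-2, 0}.
Fitting integer coefficients to these (and the overall shape) gives p.

x^3 - y^3 + 2*x^2 + y^2 - 2*y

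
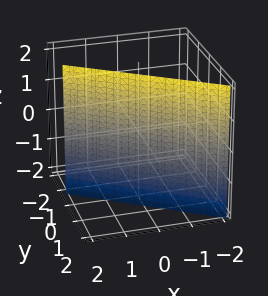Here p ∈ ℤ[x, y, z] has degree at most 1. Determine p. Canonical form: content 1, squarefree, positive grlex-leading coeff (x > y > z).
2*x + 3*y - 2

(a) deg p = 1.
(b) Against the integer gridlines: the surface avoids every integer z-axis point in the box; one x-axis crossing is at x = 1.
(c) Together with the visible shape, these determine p as stated.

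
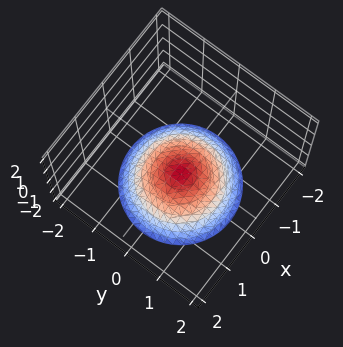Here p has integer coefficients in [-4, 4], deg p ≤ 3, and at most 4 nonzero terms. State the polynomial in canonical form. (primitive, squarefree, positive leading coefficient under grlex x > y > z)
First, the degree is 2 — a generic line meets the surface in up to 2 points.
Next, by symmetry, the surface is invariant under rotation about z: p = q(x² + y², z).
Next, checking where it meets the axes: no y-intercept at any integer in the box; one z-axis crossing is at z = -1.
Finally, fitting integer coefficients to these (and the overall shape) gives p.

x^2 + y^2 + 2*z + 2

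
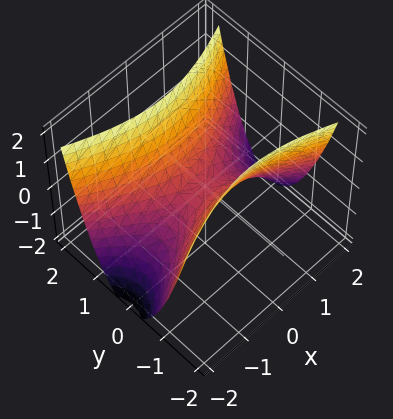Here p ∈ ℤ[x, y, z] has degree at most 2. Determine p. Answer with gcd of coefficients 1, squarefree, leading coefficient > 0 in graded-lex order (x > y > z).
deg p = 2. A hyperbolic paraboloid; a quadric.
Symmetries: the y ↦ −y reflection is a symmetry, so y appears only in even powers; mirror symmetry x ↦ −x ⇒ only even powers of x.
Observable constraints: one z-axis crossing is at z = 0; it crosses the y-axis at the gridline y = 0.
The integer polynomial consistent with all of this is the stated p.

x^2 - 3*y^2 + 2*z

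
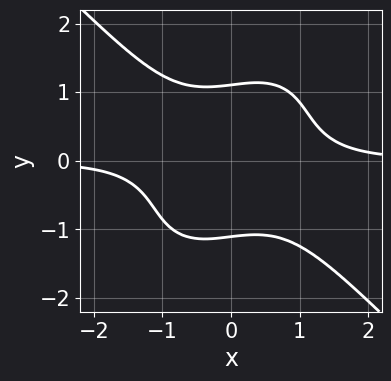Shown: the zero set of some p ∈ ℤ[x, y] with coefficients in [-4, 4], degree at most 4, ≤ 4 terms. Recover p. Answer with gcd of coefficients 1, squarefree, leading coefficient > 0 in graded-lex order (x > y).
deg p = 4. The shape is more complex than any degree-3 curve.
Against the integer gridlines: the curve avoids every integer x-axis point in the box.
These observations pin down the coefficients.

3*x^3*y - x*y^3 + 2*y^4 - 3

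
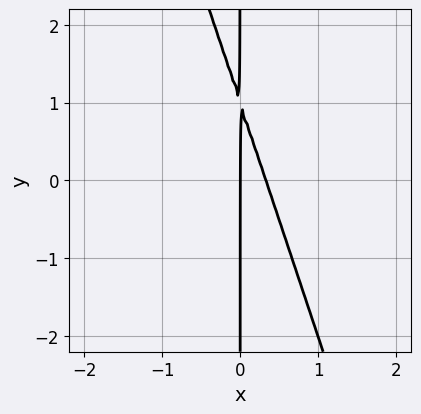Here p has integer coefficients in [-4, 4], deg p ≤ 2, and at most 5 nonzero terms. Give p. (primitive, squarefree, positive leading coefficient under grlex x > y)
3*x^2 + x*y - x

First, the degree is 2 — a generic line meets the curve in up to 2 points.
Then, against the integer gridlines: it crosses the x-axis at the gridline x = 0; the visible y-axis segment lies entirely on the curve.
Finally, fitting integer coefficients to these (and the overall shape) gives p.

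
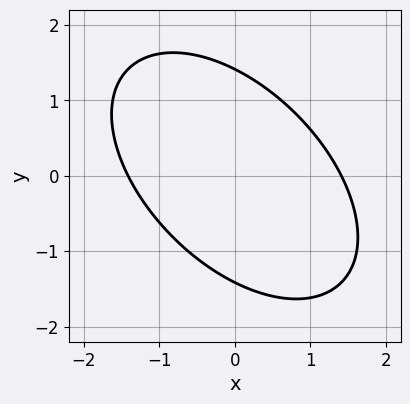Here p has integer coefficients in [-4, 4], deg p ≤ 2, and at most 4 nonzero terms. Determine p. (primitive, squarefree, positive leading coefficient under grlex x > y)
1. The degree is 2 — a generic line meets the curve in up to 2 points.
2. Matching integer coefficients to the picture gives p.

x^2 + x*y + y^2 - 2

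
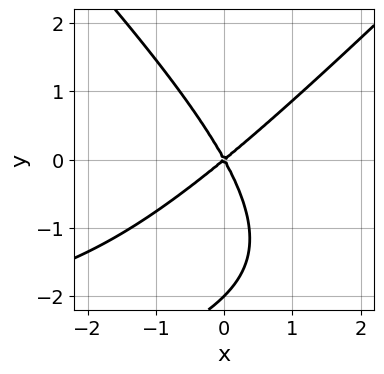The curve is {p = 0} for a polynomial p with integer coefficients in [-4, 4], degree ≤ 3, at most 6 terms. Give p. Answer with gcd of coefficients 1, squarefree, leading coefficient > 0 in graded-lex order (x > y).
Degree: a generic line meets the curve in up to 3 points, so deg p = 3.
From the visible intercepts: it crosses the x-axis at the gridline x = 0; among the integer gridlines, it crosses the y-axis at y ∈ {-2, 0}.
Solving for integer coefficients yields p as stated.

x^2*y - y^3 + 3*x^2 - 2*x*y - 2*y^2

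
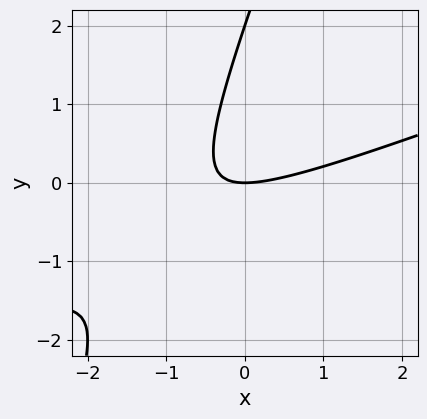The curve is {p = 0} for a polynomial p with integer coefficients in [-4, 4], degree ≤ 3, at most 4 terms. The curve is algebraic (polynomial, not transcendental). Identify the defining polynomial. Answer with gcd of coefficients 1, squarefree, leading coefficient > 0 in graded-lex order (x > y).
Degree: no degree-1 curve has this shape, so deg p = 2.
Reading off the gridlines: among the integer gridlines, it crosses the y-axis at y ∈ {0, 2}; it meets the x-axis at x = 0 (among the integer gridlines).
Together with the visible shape, these determine p as stated.

x^2 - 3*x*y + y^2 - 2*y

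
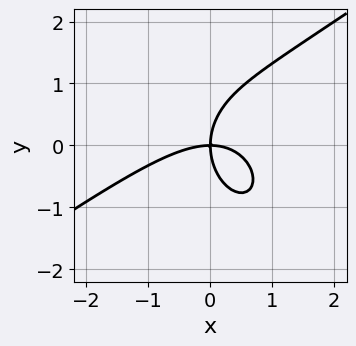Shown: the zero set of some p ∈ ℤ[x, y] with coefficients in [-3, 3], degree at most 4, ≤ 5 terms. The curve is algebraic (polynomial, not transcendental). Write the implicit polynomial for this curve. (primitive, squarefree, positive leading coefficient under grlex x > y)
x^3 - x^2*y - y^3 + 2*x*y

(a) Degree: no degree-2 curve has this shape, so deg p = 3.
(b) From the visible intercepts: one x-axis crossing is at x = 0; one y-axis crossing is at y = 0.
(c) Together with the visible shape, these determine p as stated.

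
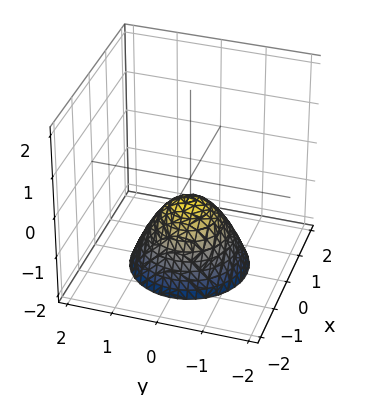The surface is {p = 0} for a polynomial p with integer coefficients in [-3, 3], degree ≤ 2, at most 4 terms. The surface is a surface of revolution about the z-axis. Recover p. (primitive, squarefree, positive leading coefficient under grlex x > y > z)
2*x^2 + 2*y^2 + 2*z + 1

(a) The degree is 2 — no degree-1 surface has this shape.
(b) By symmetry, the z-axis is an axis of rotation, so x and y enter only as x² + y².
(c) Checking where it meets the axes: the surface avoids every integer x-axis point in the box; no y-intercept at any integer in the box; a circular section at z = -1 has radius between 0 and 1.
(d) Together with the visible shape, these determine p as stated.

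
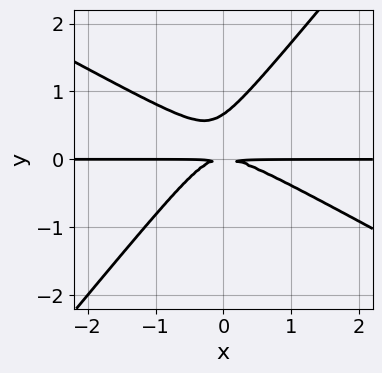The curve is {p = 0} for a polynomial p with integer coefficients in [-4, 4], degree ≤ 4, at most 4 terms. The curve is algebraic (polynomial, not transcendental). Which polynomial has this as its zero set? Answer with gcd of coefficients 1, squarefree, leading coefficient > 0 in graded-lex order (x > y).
2*x^2*y + 2*x*y^2 - 3*y^3 + 2*y^2

(a) deg p = 3. A generic line meets the curve in up to 3 points.
(b) From the axis intercepts and sections: the visible x-axis segment lies entirely on the curve.
(c) Putting this together gives p.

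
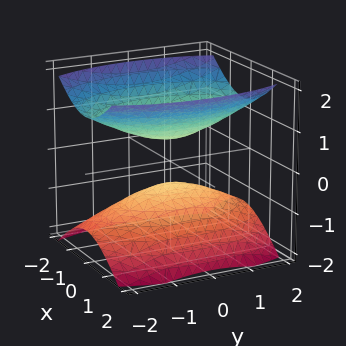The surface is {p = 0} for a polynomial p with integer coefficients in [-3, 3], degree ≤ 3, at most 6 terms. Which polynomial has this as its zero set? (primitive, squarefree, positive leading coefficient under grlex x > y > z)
3*x^2 + y^2 - 3*z^2 + 1

1. There are 2 components.
2. Degree: two separate bowl-shaped sheets opening away from each other; a quadric, so deg p = 2.
3. Symmetries: the x ↦ −x reflection is a symmetry, so x appears only in even powers; mirror symmetry y ↦ −y ⇒ only even powers of y; it's symmetric under z → −z, forcing even powers of z.
4. From the axis intercepts and sections: the surface avoids every integer y-axis point in the box; it misses every integer gridline on the x-axis.
5. Matching integer coefficients to the picture gives p.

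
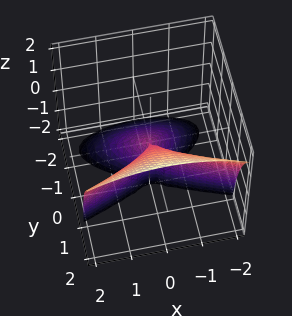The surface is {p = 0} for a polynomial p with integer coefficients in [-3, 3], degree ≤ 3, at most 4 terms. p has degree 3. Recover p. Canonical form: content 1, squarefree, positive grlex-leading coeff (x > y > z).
(a) deg p = 3. No degree-2 surface has this shape.
(b) Observable constraints: the visible z-axis segment lies entirely on the surface; one y-axis crossing is at y = 0; one x-axis crossing is at x = 0.
(c) These observations pin down the coefficients.

2*y^3 - 2*y^2*z - x^2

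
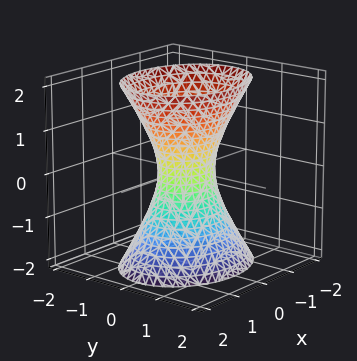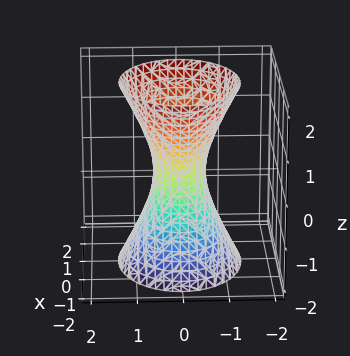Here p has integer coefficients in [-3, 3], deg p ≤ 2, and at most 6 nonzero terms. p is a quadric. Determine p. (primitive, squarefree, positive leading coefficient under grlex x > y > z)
2*x^2 + 3*y^2 - z^2 - 1

(a) deg p = 2. One connected sheet with a waist; a quadric.
(b) Symmetries: it's symmetric under x → −x, forcing even powers of x; it's symmetric under z → −z, forcing even powers of z; it's symmetric under y → −y, forcing even powers of y.
(c) From the visible intercepts: no z-intercept at any integer in the box.
(d) Putting this together gives p.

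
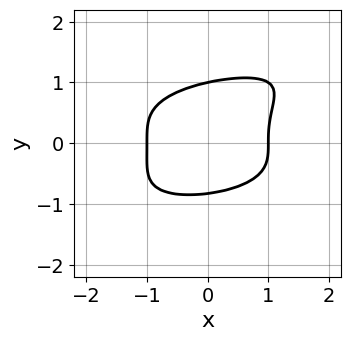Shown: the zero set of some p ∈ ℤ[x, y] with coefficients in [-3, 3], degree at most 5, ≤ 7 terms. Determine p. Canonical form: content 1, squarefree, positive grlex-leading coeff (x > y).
2*x*y^3 - 3*y^4 + y^3 - 2*x^2 + 2

(a) Degree: a generic line meets the curve in up to 4 points, so deg p = 4.
(b) Reading off the gridlines: it meets the y-axis at y = 1 (among the integer gridlines); among the integer gridlines, it crosses the x-axis at x ∈ {-1, 1}.
(c) Assembling these constraints gives the stated polynomial.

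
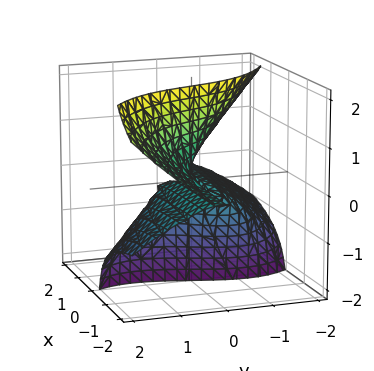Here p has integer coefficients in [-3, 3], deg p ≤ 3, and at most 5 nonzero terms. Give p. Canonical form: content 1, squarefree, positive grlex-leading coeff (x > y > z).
3*x*z^2 + y^3 + 2*y*z

deg p = 3.
Reading off the gridlines: it meets the y-axis at y = 0 (among the integer gridlines); every point of the x-axis in the box is on the surface; the visible z-axis segment lies entirely on the surface.
Matching integer coefficients to the picture gives p.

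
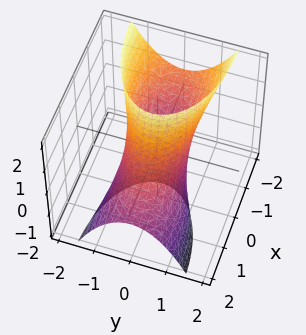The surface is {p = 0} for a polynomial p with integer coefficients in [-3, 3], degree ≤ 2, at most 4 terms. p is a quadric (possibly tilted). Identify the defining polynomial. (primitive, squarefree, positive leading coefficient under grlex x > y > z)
Degree: no degree-1 surface has this shape, so deg p = 2.
Reading off the gridlines: the surface avoids every integer z-axis point in the box.
These observations pin down the coefficients.

x^2 + 2*x*z + 3*y^2 - 2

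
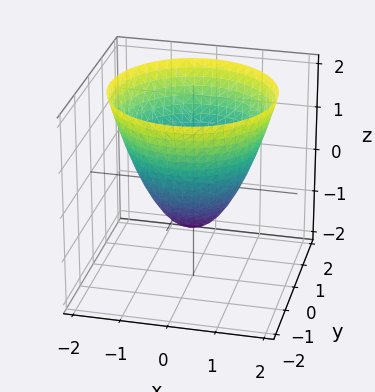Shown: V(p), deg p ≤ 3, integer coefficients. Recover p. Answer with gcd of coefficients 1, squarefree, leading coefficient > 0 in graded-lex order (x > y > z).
x^2 + y^2 - z - 1

The degree is 2 — no degree-1 surface has this shape.
By symmetry, the z-axis is an axis of rotation, so x and y enter only as x² + y².
Observable constraints: a circular section at z = 0 has radius exactly 1; among the integer gridlines, it crosses the y-axis at y ∈ {-1, 1}; it crosses the z-axis at the gridline z = -1.
Matching integer coefficients to the picture gives p. Check: (1, 0, 0) on the x-axis lies on the surface, and p(1, 0, 0) = 0. ✓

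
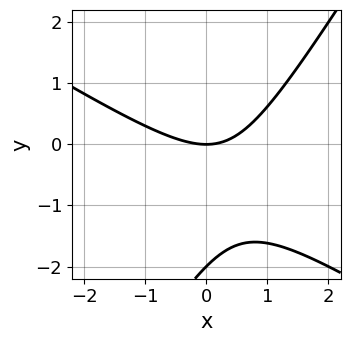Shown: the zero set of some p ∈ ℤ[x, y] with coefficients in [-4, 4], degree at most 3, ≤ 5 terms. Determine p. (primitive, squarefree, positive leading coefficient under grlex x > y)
x^2 + x*y - y^2 - 2*y

deg p = 2. No degree-1 curve has this shape.
Checking where it meets the axes: among the integer gridlines, it crosses the y-axis at y ∈ {-2, 0}; it meets the x-axis at x = 0 (among the integer gridlines).
Solving for integer coefficients yields p as stated.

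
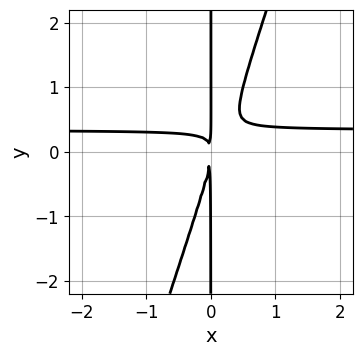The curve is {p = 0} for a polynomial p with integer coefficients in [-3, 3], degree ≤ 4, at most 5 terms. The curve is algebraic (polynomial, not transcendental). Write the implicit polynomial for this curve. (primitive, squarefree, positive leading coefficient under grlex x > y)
3*x^2*y - x*y^2 - x^2

(a) deg p = 3. No degree-2 curve has this shape.
(b) Checking where it meets the axes: every point of the y-axis in the box is on the curve.
(c) These observations pin down the coefficients.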